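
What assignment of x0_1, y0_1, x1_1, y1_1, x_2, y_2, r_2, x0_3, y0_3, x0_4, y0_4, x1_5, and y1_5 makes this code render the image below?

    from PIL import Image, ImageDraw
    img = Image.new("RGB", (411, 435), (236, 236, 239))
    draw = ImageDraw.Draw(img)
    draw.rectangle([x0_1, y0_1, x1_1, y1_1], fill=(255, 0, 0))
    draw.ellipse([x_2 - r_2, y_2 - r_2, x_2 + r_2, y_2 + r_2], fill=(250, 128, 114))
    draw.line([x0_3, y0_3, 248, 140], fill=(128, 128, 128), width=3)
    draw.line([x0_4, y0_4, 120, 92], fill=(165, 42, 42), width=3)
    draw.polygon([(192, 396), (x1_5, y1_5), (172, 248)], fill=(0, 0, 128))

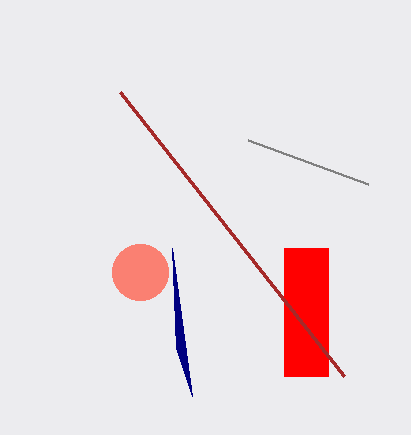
x0_1 = 284; y0_1 = 248; x1_1 = 328; y1_1 = 376; x_2 = 140; y_2 = 272; r_2 = 28; x0_3 = 368; y0_3 = 184; x0_4 = 344; y0_4 = 376; x1_5 = 176; y1_5 = 348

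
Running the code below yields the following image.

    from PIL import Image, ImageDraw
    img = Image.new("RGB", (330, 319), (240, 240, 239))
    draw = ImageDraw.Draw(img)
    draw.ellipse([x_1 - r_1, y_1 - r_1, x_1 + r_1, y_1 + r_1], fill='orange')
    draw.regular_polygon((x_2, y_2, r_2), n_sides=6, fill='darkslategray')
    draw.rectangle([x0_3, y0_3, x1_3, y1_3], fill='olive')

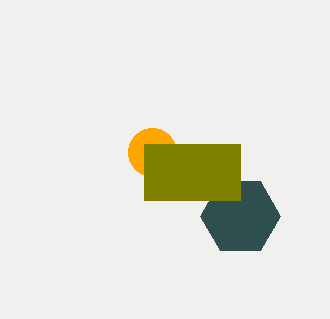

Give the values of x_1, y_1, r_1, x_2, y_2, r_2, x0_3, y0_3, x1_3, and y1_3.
x_1 = 152
y_1 = 152
r_1 = 24
x_2 = 240
y_2 = 216
r_2 = 40
x0_3 = 144
y0_3 = 144
x1_3 = 240
y1_3 = 200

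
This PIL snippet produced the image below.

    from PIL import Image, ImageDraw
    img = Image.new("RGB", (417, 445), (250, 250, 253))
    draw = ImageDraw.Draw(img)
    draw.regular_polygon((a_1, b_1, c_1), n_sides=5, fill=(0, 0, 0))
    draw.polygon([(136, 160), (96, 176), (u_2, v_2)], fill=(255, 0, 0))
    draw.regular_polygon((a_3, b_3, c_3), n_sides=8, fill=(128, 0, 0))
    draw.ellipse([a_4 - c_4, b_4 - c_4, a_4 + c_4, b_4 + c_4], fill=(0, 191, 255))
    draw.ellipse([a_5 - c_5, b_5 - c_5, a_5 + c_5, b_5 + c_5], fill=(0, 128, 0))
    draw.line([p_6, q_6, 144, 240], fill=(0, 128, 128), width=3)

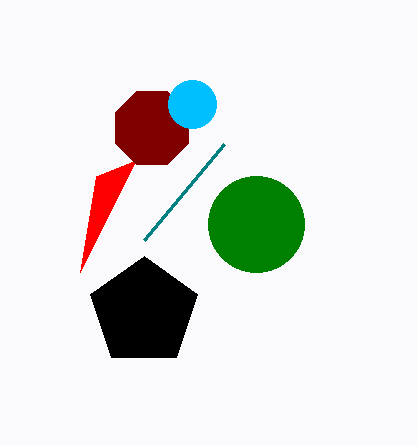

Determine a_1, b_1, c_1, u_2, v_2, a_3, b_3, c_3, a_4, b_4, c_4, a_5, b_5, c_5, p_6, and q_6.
a_1 = 144
b_1 = 312
c_1 = 56
u_2 = 80
v_2 = 272
a_3 = 152
b_3 = 128
c_3 = 40
a_4 = 192
b_4 = 104
c_4 = 24
a_5 = 256
b_5 = 224
c_5 = 48
p_6 = 224
q_6 = 144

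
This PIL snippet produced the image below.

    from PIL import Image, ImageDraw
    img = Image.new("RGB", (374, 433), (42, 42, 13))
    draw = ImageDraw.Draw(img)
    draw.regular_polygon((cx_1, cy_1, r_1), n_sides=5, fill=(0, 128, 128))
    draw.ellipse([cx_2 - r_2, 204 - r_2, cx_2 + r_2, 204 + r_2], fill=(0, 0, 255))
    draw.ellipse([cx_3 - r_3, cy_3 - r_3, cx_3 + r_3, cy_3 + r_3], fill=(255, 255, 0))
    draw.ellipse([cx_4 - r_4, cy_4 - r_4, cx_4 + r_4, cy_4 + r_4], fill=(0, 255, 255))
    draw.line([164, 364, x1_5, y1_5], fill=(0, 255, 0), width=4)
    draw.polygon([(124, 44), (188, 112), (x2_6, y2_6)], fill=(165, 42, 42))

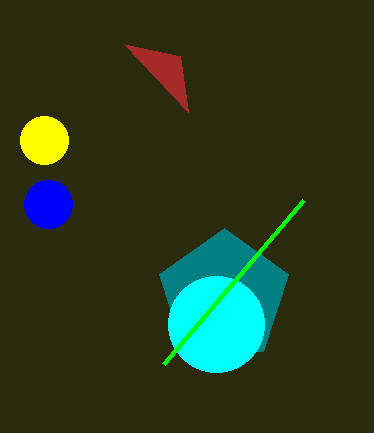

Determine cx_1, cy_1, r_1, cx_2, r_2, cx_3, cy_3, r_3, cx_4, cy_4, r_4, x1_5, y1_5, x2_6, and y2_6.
cx_1 = 224; cy_1 = 296; r_1 = 68; cx_2 = 48; r_2 = 24; cx_3 = 44; cy_3 = 140; r_3 = 24; cx_4 = 216; cy_4 = 324; r_4 = 48; x1_5 = 304; y1_5 = 200; x2_6 = 180; y2_6 = 56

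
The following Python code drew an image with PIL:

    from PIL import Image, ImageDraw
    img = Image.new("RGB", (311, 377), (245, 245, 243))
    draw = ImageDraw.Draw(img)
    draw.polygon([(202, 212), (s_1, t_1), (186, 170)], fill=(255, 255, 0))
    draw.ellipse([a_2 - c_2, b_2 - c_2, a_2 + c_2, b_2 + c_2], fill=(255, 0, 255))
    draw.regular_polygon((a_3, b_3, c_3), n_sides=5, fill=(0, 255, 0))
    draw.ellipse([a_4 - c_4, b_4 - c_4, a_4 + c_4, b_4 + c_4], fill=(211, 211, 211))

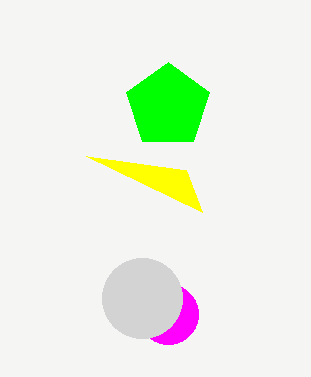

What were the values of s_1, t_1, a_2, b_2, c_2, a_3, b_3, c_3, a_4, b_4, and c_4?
s_1 = 86; t_1 = 156; a_2 = 168; b_2 = 314; c_2 = 30; a_3 = 168; b_3 = 106; c_3 = 44; a_4 = 142; b_4 = 298; c_4 = 40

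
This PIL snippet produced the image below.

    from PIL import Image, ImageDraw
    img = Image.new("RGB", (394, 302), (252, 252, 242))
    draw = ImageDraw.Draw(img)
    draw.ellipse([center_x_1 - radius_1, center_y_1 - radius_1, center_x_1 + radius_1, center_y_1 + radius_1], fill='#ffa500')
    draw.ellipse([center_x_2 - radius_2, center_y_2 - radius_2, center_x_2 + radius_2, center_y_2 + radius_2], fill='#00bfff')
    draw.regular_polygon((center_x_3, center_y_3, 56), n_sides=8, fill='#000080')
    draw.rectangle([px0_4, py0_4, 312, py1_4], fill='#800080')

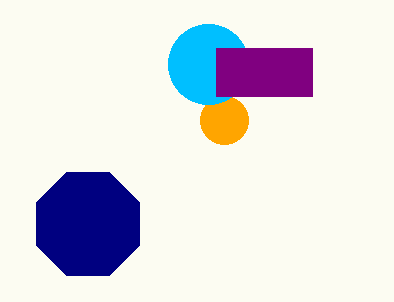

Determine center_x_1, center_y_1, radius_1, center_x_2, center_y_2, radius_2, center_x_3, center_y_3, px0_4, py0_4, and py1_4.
center_x_1 = 224; center_y_1 = 120; radius_1 = 24; center_x_2 = 208; center_y_2 = 64; radius_2 = 40; center_x_3 = 88; center_y_3 = 224; px0_4 = 216; py0_4 = 48; py1_4 = 96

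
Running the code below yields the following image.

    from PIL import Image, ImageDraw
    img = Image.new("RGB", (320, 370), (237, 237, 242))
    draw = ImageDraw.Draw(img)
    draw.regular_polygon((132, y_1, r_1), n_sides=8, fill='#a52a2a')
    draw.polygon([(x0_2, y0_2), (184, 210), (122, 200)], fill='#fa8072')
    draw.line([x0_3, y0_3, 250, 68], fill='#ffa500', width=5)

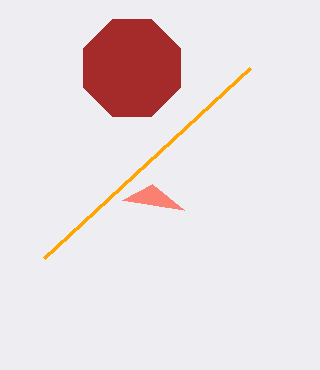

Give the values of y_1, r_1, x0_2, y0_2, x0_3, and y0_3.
y_1 = 68
r_1 = 52
x0_2 = 152
y0_2 = 184
x0_3 = 44
y0_3 = 258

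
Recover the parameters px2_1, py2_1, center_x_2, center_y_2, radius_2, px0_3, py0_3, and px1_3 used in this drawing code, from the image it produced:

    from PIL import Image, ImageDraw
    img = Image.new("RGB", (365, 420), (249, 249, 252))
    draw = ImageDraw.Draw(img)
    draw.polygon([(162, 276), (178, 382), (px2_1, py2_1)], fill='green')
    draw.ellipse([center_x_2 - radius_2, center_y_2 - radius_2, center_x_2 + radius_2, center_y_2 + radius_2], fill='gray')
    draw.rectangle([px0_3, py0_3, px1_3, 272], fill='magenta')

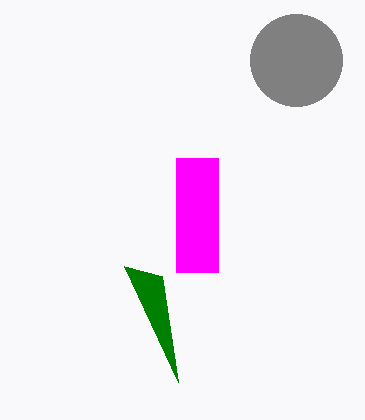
px2_1 = 124
py2_1 = 266
center_x_2 = 296
center_y_2 = 60
radius_2 = 46
px0_3 = 176
py0_3 = 158
px1_3 = 218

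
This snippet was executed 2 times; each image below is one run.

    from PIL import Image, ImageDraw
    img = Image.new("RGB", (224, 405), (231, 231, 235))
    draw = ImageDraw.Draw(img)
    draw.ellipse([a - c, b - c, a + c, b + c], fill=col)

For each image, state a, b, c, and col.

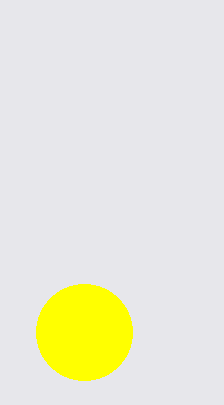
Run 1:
a = 84
b = 332
c = 48
col = 'yellow'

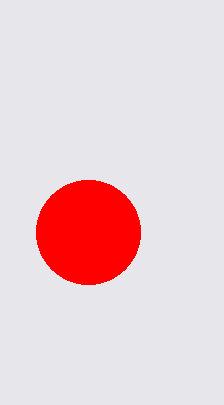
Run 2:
a = 88
b = 232
c = 52
col = 'red'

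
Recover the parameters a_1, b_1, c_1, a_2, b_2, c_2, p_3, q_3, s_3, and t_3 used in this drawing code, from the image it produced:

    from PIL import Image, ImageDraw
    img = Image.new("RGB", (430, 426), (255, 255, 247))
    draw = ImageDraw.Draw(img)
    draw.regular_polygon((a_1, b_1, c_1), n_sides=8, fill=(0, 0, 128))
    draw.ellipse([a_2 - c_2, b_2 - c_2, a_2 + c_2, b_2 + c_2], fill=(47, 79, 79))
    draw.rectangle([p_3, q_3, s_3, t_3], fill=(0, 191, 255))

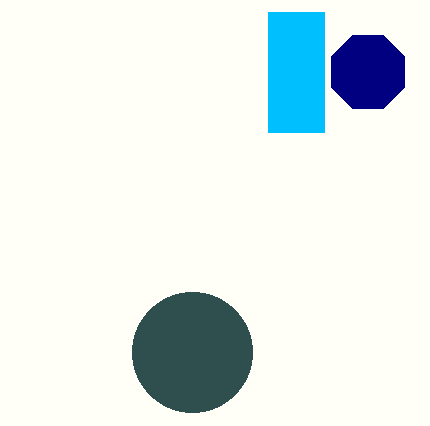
a_1 = 368, b_1 = 72, c_1 = 40, a_2 = 192, b_2 = 352, c_2 = 60, p_3 = 268, q_3 = 12, s_3 = 324, t_3 = 132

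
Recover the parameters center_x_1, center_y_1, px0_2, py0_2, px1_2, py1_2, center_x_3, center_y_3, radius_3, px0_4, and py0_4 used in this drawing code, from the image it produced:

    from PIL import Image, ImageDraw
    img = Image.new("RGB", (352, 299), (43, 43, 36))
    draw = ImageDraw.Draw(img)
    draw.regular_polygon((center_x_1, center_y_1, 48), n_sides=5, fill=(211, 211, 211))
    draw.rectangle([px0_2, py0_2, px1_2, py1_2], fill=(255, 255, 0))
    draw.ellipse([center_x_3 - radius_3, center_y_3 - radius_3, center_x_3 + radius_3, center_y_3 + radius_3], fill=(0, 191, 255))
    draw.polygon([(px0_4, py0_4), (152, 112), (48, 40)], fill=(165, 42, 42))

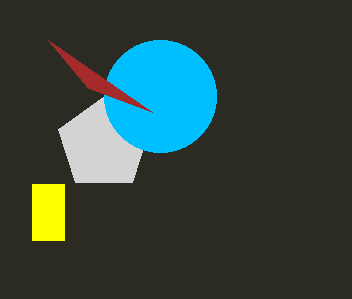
center_x_1 = 104; center_y_1 = 144; px0_2 = 32; py0_2 = 184; px1_2 = 64; py1_2 = 240; center_x_3 = 160; center_y_3 = 96; radius_3 = 56; px0_4 = 88; py0_4 = 88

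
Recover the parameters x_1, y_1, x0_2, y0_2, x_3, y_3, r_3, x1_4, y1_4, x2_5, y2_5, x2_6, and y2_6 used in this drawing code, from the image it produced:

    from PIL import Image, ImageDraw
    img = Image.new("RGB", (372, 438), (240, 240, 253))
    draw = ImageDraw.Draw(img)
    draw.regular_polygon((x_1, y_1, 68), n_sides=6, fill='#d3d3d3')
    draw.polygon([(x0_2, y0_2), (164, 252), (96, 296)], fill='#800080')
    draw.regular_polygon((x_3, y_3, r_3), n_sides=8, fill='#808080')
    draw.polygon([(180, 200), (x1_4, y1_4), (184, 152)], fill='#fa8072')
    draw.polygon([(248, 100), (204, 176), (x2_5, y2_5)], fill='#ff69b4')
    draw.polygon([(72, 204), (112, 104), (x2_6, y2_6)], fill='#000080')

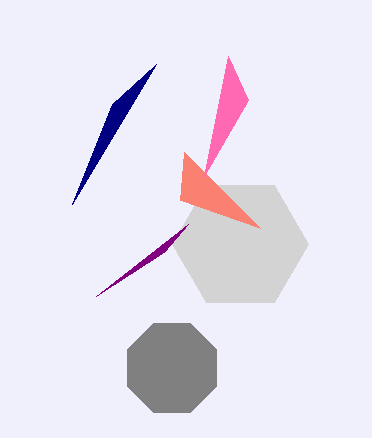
x_1 = 240; y_1 = 244; x0_2 = 188; y0_2 = 224; x_3 = 172; y_3 = 368; r_3 = 48; x1_4 = 260; y1_4 = 228; x2_5 = 228; y2_5 = 56; x2_6 = 156; y2_6 = 64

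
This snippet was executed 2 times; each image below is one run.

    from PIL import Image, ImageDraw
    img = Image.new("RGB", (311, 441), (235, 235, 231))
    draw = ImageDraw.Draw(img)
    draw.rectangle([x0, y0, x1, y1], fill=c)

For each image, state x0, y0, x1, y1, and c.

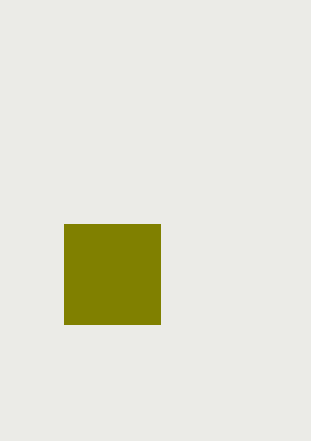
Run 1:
x0 = 64, y0 = 224, x1 = 160, y1 = 324, c = 'olive'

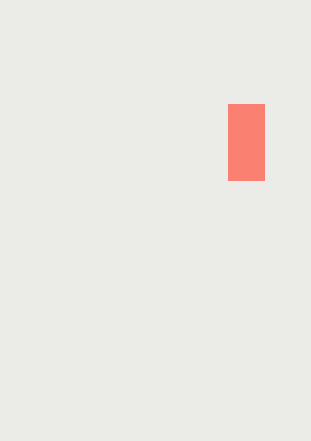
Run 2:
x0 = 228
y0 = 104
x1 = 264
y1 = 180
c = 'salmon'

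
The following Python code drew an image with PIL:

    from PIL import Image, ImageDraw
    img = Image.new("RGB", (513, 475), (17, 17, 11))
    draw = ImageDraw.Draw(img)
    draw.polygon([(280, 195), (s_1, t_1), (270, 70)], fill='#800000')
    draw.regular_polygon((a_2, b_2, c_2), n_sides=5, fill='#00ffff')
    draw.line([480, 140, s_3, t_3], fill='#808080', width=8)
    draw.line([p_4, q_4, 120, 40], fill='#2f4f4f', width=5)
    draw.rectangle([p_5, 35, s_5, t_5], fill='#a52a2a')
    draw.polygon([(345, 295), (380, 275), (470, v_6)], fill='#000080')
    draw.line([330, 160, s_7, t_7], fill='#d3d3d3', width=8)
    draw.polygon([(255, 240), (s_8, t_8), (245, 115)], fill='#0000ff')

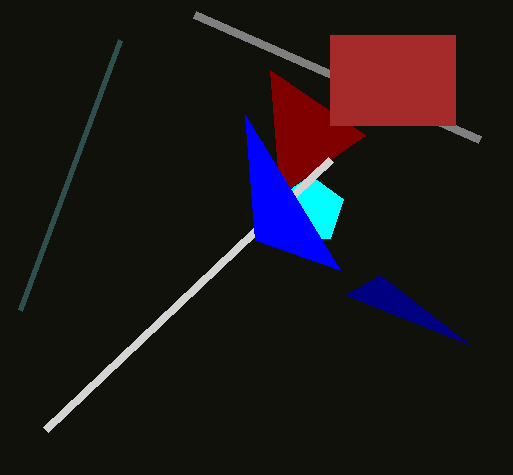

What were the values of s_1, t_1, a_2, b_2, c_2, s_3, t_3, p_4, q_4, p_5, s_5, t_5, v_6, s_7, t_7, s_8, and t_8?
s_1 = 365; t_1 = 135; a_2 = 310; b_2 = 210; c_2 = 35; s_3 = 195; t_3 = 15; p_4 = 20; q_4 = 310; p_5 = 330; s_5 = 455; t_5 = 125; v_6 = 345; s_7 = 45; t_7 = 430; s_8 = 340; t_8 = 270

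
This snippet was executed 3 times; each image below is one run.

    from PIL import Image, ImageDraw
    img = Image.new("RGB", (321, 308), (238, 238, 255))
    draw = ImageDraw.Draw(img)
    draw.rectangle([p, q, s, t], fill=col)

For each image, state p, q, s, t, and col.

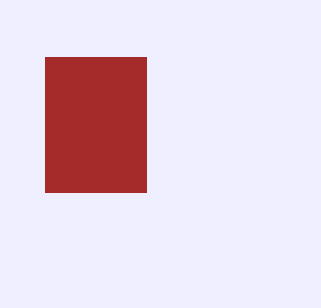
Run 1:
p = 45
q = 57
s = 146
t = 192
col = 'brown'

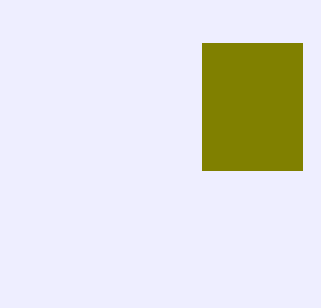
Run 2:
p = 202, q = 43, s = 302, t = 170, col = 'olive'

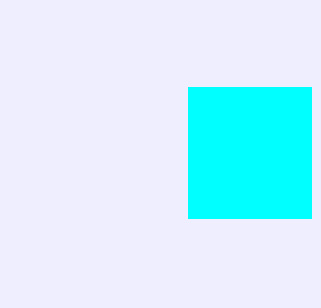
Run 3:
p = 188; q = 87; s = 311; t = 218; col = 'cyan'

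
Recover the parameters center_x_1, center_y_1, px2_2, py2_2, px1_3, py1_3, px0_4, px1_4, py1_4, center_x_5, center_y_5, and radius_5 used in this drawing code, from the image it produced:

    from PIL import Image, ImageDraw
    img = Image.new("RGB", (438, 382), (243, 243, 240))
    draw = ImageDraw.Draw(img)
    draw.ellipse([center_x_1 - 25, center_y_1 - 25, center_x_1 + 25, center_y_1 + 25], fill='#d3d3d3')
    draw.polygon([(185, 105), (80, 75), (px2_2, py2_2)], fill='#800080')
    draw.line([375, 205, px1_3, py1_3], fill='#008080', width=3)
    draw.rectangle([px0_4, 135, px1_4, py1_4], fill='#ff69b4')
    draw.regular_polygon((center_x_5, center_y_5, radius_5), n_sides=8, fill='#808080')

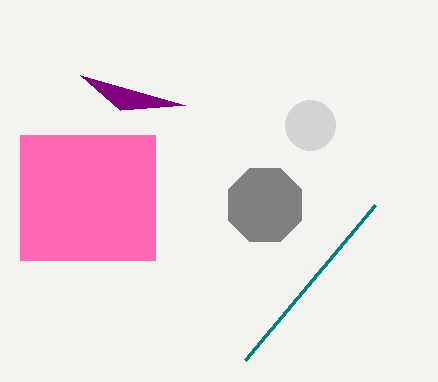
center_x_1 = 310, center_y_1 = 125, px2_2 = 120, py2_2 = 110, px1_3 = 245, py1_3 = 360, px0_4 = 20, px1_4 = 155, py1_4 = 260, center_x_5 = 265, center_y_5 = 205, radius_5 = 40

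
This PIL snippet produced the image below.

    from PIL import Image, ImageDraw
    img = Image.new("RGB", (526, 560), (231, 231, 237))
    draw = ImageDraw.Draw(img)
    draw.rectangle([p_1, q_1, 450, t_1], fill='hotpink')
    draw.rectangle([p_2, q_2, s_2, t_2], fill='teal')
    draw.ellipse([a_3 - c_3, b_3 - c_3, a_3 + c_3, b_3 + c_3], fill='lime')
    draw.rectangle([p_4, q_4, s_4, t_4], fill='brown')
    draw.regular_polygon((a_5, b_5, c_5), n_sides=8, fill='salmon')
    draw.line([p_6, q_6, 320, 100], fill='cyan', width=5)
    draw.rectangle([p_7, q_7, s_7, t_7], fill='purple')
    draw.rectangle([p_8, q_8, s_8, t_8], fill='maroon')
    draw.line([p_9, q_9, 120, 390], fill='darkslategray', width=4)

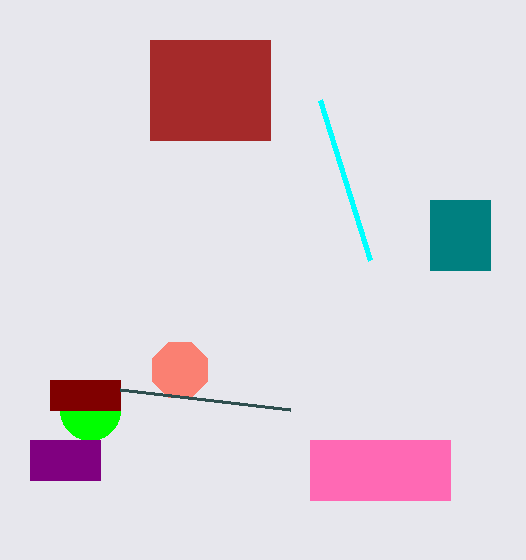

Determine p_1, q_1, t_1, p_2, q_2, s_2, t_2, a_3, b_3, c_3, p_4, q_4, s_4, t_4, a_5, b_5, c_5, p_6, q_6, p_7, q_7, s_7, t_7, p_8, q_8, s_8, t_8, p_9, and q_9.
p_1 = 310
q_1 = 440
t_1 = 500
p_2 = 430
q_2 = 200
s_2 = 490
t_2 = 270
a_3 = 90
b_3 = 410
c_3 = 30
p_4 = 150
q_4 = 40
s_4 = 270
t_4 = 140
a_5 = 180
b_5 = 370
c_5 = 30
p_6 = 370
q_6 = 260
p_7 = 30
q_7 = 440
s_7 = 100
t_7 = 480
p_8 = 50
q_8 = 380
s_8 = 120
t_8 = 410
p_9 = 290
q_9 = 410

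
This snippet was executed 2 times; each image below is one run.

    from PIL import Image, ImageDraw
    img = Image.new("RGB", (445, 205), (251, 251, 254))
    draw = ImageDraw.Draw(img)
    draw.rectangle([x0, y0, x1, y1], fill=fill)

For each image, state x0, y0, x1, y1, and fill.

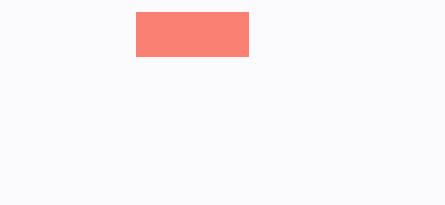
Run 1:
x0 = 136
y0 = 12
x1 = 248
y1 = 56
fill = 'salmon'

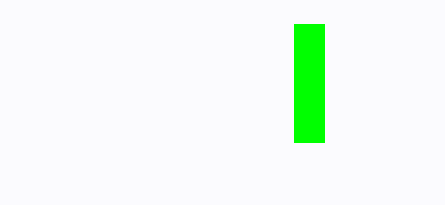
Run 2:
x0 = 294; y0 = 24; x1 = 324; y1 = 142; fill = 'lime'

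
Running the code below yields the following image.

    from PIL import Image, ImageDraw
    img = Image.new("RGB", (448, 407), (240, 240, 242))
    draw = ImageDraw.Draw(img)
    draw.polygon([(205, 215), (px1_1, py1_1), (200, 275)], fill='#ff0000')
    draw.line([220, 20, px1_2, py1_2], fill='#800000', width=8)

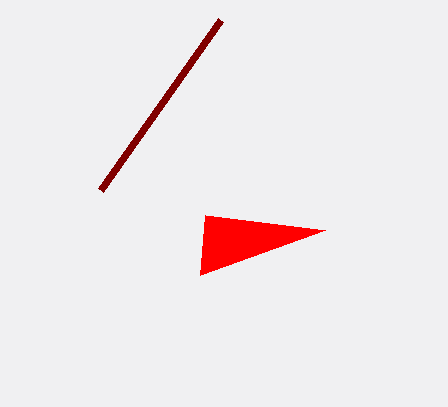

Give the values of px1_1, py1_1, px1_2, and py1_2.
px1_1 = 325; py1_1 = 230; px1_2 = 100; py1_2 = 190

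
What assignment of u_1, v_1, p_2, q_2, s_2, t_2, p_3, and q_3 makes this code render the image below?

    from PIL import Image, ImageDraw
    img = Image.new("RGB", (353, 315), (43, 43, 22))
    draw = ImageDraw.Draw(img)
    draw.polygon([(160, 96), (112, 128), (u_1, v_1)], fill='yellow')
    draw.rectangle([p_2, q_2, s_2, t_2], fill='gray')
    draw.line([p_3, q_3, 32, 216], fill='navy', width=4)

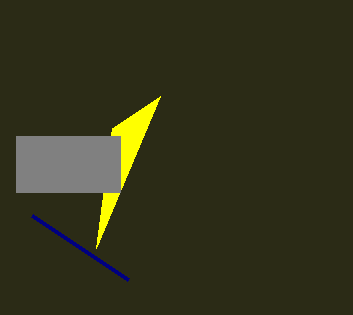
u_1 = 96; v_1 = 248; p_2 = 16; q_2 = 136; s_2 = 120; t_2 = 192; p_3 = 128; q_3 = 280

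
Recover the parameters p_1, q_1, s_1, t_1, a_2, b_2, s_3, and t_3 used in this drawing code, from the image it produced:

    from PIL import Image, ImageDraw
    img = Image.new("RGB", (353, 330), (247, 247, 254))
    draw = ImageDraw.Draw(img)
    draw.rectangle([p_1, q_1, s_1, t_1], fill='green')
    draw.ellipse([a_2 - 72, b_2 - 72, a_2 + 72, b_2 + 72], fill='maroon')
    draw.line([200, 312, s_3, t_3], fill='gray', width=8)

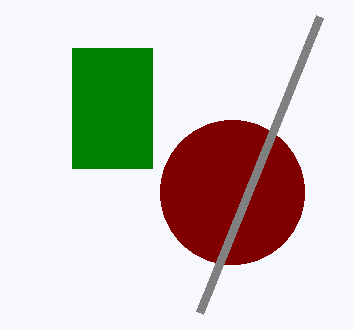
p_1 = 72
q_1 = 48
s_1 = 152
t_1 = 168
a_2 = 232
b_2 = 192
s_3 = 320
t_3 = 16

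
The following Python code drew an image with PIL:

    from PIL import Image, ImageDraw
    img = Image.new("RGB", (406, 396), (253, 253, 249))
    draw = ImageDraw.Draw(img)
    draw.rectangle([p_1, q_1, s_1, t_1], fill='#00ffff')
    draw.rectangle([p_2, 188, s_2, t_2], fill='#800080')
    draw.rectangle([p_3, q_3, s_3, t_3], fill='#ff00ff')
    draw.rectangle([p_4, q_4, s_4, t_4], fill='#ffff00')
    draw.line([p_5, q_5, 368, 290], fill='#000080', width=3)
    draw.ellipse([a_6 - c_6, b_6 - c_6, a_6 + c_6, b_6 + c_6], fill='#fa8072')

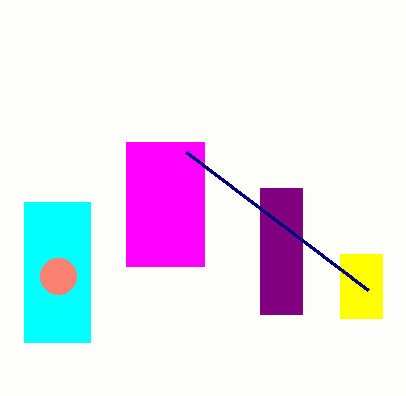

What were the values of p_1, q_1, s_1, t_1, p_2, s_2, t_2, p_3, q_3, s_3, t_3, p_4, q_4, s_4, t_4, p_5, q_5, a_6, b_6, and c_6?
p_1 = 24, q_1 = 202, s_1 = 90, t_1 = 342, p_2 = 260, s_2 = 302, t_2 = 314, p_3 = 126, q_3 = 142, s_3 = 204, t_3 = 266, p_4 = 340, q_4 = 254, s_4 = 382, t_4 = 318, p_5 = 186, q_5 = 152, a_6 = 58, b_6 = 276, c_6 = 18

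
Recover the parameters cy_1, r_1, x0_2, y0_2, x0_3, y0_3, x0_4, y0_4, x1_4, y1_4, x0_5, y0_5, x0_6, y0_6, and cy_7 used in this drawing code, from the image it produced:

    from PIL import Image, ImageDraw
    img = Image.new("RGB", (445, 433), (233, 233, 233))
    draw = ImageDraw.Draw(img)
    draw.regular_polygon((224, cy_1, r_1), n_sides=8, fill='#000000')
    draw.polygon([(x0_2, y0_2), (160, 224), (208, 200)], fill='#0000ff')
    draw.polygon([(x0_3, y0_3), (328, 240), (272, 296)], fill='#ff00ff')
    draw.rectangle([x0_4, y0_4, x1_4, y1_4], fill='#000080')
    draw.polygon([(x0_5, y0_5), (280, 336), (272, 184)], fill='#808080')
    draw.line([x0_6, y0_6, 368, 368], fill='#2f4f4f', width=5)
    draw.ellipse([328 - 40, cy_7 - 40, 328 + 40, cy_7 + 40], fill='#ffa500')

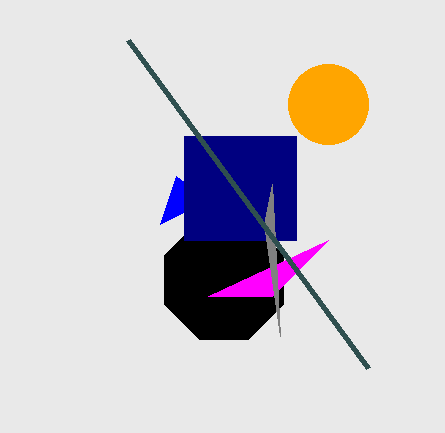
cy_1 = 280
r_1 = 64
x0_2 = 176
y0_2 = 176
x0_3 = 208
y0_3 = 296
x0_4 = 184
y0_4 = 136
x1_4 = 296
y1_4 = 240
x0_5 = 264
y0_5 = 224
x0_6 = 128
y0_6 = 40
cy_7 = 104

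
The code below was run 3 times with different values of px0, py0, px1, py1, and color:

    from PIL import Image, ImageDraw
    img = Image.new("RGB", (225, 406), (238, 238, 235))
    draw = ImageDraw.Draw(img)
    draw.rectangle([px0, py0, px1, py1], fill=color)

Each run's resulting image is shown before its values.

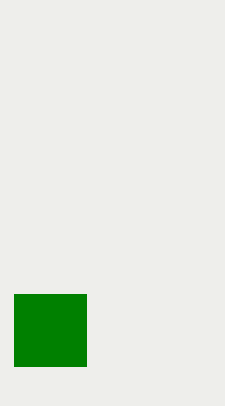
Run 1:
px0 = 14, py0 = 294, px1 = 86, py1 = 366, color = 'green'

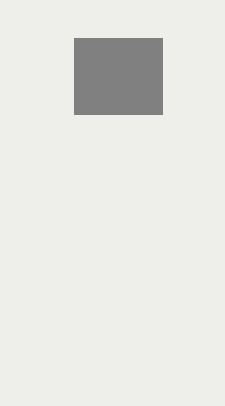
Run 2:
px0 = 74
py0 = 38
px1 = 162
py1 = 114
color = 'gray'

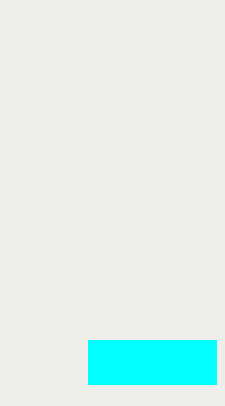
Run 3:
px0 = 88, py0 = 340, px1 = 216, py1 = 384, color = 'cyan'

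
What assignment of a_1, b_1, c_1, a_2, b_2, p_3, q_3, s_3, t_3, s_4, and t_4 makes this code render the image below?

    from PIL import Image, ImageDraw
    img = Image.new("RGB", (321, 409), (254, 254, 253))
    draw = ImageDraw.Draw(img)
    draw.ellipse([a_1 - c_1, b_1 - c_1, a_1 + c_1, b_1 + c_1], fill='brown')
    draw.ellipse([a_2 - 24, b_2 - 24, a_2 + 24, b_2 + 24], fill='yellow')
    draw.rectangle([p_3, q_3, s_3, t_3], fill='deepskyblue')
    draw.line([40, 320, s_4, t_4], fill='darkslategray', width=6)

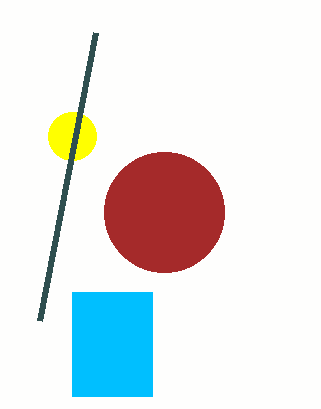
a_1 = 164
b_1 = 212
c_1 = 60
a_2 = 72
b_2 = 136
p_3 = 72
q_3 = 292
s_3 = 152
t_3 = 396
s_4 = 96
t_4 = 32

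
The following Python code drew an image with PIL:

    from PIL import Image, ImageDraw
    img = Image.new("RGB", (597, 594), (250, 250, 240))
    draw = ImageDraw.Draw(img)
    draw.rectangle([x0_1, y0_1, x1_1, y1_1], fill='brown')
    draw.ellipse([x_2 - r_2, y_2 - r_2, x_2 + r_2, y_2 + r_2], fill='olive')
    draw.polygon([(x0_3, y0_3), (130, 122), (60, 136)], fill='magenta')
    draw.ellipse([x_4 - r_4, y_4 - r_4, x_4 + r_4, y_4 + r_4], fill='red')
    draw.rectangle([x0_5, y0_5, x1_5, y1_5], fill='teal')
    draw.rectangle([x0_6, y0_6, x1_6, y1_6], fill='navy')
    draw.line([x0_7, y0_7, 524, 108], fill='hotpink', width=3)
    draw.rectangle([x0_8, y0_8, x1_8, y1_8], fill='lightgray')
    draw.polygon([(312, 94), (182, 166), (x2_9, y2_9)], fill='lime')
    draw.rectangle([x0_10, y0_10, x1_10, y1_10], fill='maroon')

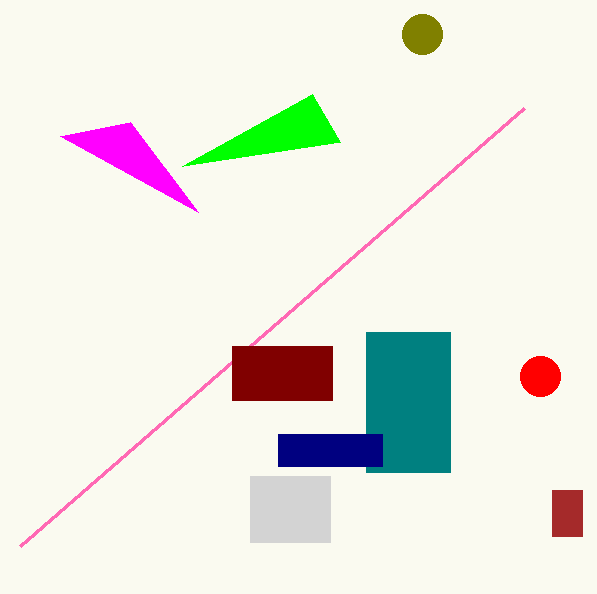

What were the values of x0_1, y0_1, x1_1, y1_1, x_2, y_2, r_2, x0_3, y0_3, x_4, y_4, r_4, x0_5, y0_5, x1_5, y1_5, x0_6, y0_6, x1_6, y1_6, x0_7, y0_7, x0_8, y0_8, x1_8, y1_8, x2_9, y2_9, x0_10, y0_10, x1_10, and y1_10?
x0_1 = 552, y0_1 = 490, x1_1 = 582, y1_1 = 536, x_2 = 422, y_2 = 34, r_2 = 20, x0_3 = 198, y0_3 = 212, x_4 = 540, y_4 = 376, r_4 = 20, x0_5 = 366, y0_5 = 332, x1_5 = 450, y1_5 = 472, x0_6 = 278, y0_6 = 434, x1_6 = 382, y1_6 = 466, x0_7 = 20, y0_7 = 546, x0_8 = 250, y0_8 = 476, x1_8 = 330, y1_8 = 542, x2_9 = 340, y2_9 = 142, x0_10 = 232, y0_10 = 346, x1_10 = 332, y1_10 = 400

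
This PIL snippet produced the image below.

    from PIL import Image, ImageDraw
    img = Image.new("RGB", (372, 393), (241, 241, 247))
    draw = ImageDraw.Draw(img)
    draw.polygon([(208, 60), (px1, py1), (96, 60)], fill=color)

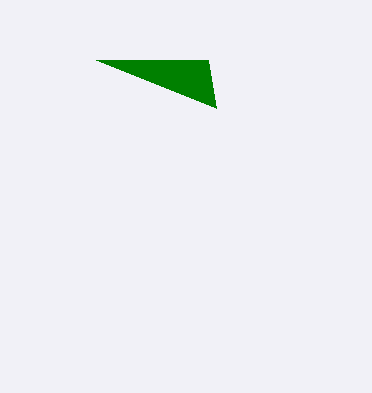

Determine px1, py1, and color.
px1 = 216; py1 = 108; color = 'green'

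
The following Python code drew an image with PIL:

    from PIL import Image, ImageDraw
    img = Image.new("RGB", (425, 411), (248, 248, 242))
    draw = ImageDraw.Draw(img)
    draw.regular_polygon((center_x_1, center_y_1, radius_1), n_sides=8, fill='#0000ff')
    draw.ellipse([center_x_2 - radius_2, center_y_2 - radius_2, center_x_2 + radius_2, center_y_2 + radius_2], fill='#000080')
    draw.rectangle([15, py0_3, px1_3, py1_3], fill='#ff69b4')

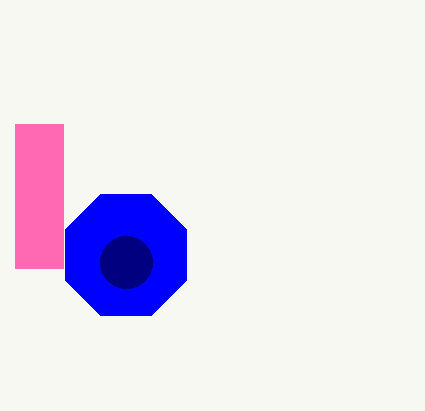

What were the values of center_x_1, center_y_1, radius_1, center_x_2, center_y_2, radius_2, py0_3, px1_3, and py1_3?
center_x_1 = 126, center_y_1 = 255, radius_1 = 66, center_x_2 = 126, center_y_2 = 262, radius_2 = 26, py0_3 = 124, px1_3 = 63, py1_3 = 268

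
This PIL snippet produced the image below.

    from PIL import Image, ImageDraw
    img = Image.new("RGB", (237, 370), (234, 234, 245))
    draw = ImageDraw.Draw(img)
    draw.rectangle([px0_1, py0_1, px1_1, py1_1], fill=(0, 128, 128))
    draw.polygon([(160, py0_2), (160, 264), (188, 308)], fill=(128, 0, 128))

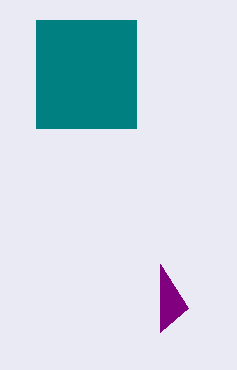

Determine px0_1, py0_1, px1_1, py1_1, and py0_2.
px0_1 = 36, py0_1 = 20, px1_1 = 136, py1_1 = 128, py0_2 = 332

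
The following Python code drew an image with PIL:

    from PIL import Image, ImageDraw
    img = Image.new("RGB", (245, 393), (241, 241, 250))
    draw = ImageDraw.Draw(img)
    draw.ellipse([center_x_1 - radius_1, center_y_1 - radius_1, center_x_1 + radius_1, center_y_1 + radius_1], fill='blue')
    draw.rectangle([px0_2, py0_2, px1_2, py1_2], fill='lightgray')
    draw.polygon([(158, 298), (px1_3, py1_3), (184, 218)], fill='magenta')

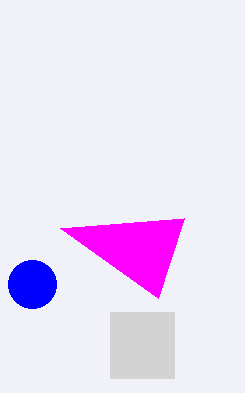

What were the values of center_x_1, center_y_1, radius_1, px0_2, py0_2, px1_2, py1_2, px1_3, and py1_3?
center_x_1 = 32; center_y_1 = 284; radius_1 = 24; px0_2 = 110; py0_2 = 312; px1_2 = 174; py1_2 = 378; px1_3 = 60; py1_3 = 228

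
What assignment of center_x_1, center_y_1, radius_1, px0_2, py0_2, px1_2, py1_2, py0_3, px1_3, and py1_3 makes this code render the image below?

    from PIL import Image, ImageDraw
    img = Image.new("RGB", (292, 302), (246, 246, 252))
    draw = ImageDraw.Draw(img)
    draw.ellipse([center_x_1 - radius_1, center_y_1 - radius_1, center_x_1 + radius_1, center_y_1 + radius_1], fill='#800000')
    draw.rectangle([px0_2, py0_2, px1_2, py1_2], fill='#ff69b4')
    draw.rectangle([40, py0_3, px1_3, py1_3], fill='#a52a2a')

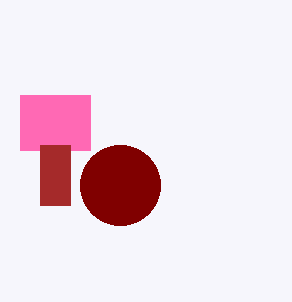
center_x_1 = 120, center_y_1 = 185, radius_1 = 40, px0_2 = 20, py0_2 = 95, px1_2 = 90, py1_2 = 150, py0_3 = 145, px1_3 = 70, py1_3 = 205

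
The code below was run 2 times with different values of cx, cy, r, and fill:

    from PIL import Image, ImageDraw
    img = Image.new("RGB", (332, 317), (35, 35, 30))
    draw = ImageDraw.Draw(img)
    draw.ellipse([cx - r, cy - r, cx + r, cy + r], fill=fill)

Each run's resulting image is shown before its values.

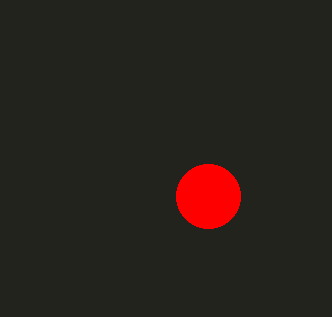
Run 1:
cx = 208
cy = 196
r = 32
fill = 'red'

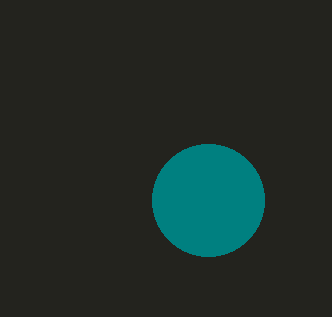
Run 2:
cx = 208
cy = 200
r = 56
fill = 'teal'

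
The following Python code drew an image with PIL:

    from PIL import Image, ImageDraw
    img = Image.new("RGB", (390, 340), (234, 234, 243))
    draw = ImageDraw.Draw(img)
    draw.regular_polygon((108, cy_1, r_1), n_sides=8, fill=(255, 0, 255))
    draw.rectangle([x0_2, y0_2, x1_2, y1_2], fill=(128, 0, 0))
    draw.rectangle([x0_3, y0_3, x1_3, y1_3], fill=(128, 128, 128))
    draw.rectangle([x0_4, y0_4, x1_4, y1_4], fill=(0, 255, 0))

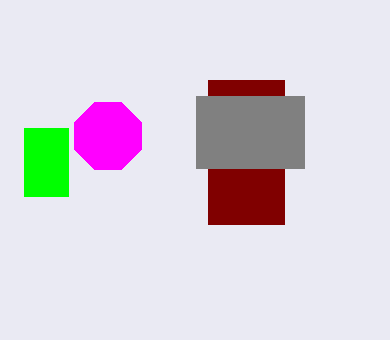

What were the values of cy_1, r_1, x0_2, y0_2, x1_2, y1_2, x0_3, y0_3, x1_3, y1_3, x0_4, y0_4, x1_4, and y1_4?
cy_1 = 136, r_1 = 36, x0_2 = 208, y0_2 = 80, x1_2 = 284, y1_2 = 224, x0_3 = 196, y0_3 = 96, x1_3 = 304, y1_3 = 168, x0_4 = 24, y0_4 = 128, x1_4 = 68, y1_4 = 196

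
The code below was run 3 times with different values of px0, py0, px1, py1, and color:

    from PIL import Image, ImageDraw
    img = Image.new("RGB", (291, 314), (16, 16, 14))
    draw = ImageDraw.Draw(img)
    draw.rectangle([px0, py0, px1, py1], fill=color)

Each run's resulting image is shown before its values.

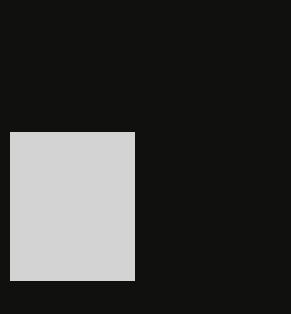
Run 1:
px0 = 10, py0 = 132, px1 = 134, py1 = 280, color = 'lightgray'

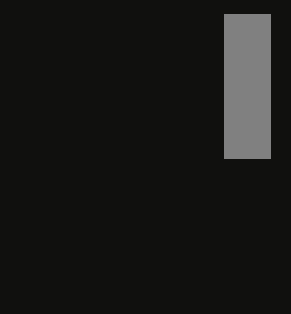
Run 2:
px0 = 224; py0 = 14; px1 = 270; py1 = 158; color = 'gray'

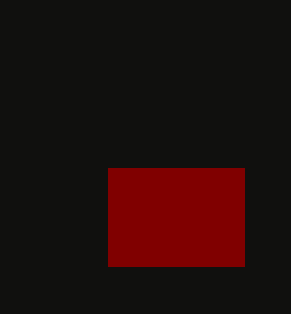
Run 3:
px0 = 108, py0 = 168, px1 = 244, py1 = 266, color = 'maroon'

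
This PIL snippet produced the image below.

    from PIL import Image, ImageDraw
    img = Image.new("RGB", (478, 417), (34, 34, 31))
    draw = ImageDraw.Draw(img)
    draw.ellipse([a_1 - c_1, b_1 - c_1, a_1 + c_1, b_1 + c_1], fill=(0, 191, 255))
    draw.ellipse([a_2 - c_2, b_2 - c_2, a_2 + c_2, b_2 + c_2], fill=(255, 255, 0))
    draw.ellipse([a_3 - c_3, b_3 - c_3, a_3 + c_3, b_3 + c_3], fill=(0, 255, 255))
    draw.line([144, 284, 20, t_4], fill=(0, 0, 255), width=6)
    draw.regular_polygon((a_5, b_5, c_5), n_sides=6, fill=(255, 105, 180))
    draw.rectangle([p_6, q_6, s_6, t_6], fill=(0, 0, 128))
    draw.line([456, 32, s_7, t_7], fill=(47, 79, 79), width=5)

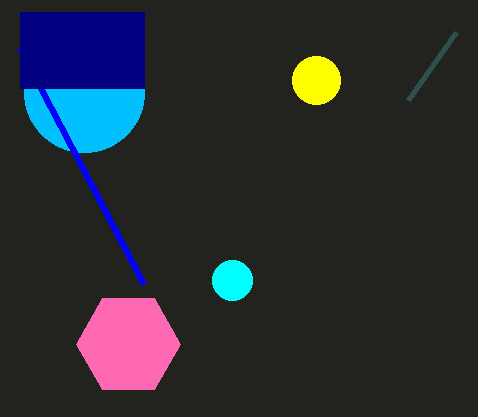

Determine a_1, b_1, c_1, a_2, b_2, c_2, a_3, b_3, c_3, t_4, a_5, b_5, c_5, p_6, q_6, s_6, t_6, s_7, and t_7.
a_1 = 84, b_1 = 92, c_1 = 60, a_2 = 316, b_2 = 80, c_2 = 24, a_3 = 232, b_3 = 280, c_3 = 20, t_4 = 48, a_5 = 128, b_5 = 344, c_5 = 52, p_6 = 20, q_6 = 12, s_6 = 144, t_6 = 88, s_7 = 408, t_7 = 100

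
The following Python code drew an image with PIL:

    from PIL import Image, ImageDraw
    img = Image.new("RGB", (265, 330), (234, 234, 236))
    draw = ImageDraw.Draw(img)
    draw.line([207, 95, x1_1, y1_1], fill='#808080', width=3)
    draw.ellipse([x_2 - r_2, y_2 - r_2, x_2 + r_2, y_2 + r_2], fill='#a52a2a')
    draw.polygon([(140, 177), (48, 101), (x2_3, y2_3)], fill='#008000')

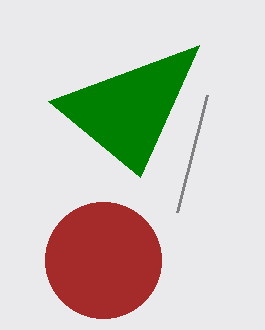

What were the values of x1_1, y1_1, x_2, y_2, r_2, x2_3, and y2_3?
x1_1 = 177, y1_1 = 212, x_2 = 103, y_2 = 260, r_2 = 58, x2_3 = 199, y2_3 = 45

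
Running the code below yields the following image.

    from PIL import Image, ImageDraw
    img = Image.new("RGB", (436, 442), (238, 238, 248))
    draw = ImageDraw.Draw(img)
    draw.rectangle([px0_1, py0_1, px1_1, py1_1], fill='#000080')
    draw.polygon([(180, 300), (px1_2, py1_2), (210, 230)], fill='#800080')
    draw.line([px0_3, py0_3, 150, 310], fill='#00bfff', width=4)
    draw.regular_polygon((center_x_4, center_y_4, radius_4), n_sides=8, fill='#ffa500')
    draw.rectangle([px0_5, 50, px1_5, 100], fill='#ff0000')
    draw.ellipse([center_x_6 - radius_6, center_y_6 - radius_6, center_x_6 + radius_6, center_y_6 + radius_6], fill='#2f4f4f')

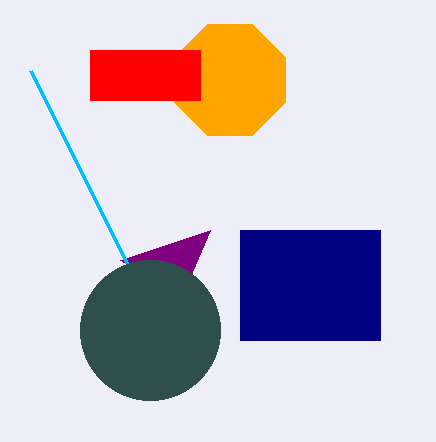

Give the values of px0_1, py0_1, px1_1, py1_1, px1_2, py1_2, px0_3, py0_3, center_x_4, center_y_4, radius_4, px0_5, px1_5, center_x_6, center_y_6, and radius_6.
px0_1 = 240
py0_1 = 230
px1_1 = 380
py1_1 = 340
px1_2 = 120
py1_2 = 260
px0_3 = 30
py0_3 = 70
center_x_4 = 230
center_y_4 = 80
radius_4 = 60
px0_5 = 90
px1_5 = 200
center_x_6 = 150
center_y_6 = 330
radius_6 = 70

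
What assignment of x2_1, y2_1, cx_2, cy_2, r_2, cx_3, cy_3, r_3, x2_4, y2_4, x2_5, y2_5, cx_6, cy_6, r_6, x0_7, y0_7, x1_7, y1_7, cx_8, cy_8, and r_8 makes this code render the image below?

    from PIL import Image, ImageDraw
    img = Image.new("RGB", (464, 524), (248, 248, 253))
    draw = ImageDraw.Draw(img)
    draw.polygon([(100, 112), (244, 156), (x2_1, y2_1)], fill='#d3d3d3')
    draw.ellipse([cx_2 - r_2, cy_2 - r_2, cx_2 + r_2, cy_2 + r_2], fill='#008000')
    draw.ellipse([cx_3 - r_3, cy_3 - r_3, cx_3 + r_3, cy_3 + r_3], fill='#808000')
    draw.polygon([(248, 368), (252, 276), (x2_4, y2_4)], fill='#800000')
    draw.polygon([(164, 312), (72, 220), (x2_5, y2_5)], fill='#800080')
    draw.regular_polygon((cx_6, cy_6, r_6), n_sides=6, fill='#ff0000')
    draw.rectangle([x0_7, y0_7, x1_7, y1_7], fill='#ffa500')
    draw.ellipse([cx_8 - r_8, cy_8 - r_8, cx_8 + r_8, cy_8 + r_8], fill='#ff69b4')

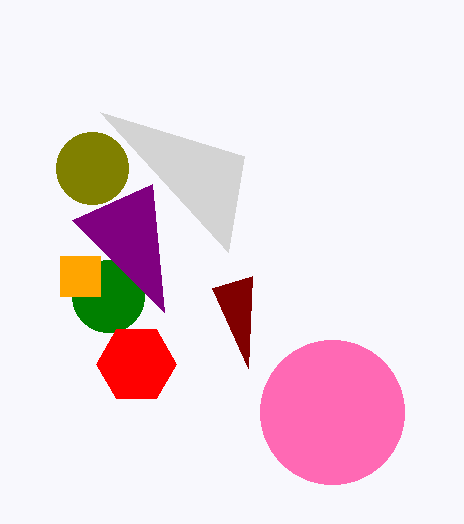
x2_1 = 228
y2_1 = 252
cx_2 = 108
cy_2 = 296
r_2 = 36
cx_3 = 92
cy_3 = 168
r_3 = 36
x2_4 = 212
y2_4 = 288
x2_5 = 152
y2_5 = 184
cx_6 = 136
cy_6 = 364
r_6 = 40
x0_7 = 60
y0_7 = 256
x1_7 = 100
y1_7 = 296
cx_8 = 332
cy_8 = 412
r_8 = 72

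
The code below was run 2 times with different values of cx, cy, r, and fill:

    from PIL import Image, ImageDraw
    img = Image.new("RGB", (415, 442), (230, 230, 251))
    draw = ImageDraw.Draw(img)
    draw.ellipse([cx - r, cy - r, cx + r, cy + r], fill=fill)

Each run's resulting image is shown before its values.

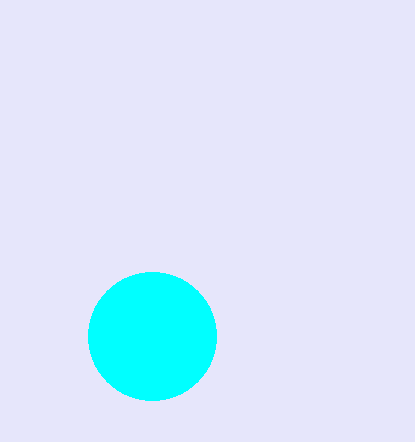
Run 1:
cx = 152
cy = 336
r = 64
fill = 'cyan'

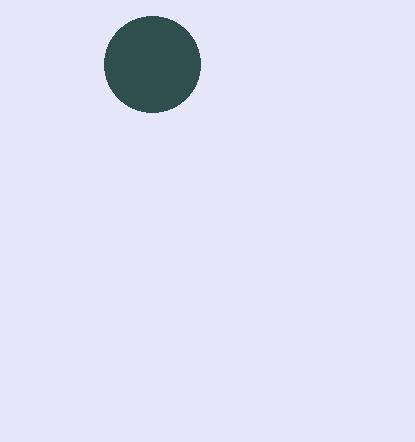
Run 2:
cx = 152
cy = 64
r = 48
fill = 'darkslategray'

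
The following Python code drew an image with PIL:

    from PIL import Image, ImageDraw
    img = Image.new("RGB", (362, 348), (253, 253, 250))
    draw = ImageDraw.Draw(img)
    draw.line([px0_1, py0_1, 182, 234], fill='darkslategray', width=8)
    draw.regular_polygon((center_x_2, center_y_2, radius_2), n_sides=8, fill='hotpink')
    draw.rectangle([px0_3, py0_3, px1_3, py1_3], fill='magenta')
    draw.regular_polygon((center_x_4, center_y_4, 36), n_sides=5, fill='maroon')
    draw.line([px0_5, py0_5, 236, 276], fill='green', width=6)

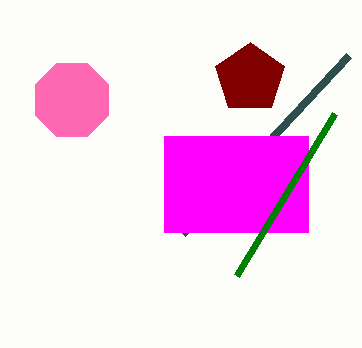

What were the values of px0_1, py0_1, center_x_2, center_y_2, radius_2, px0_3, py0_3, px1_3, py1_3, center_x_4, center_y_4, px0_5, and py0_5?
px0_1 = 348; py0_1 = 56; center_x_2 = 72; center_y_2 = 100; radius_2 = 40; px0_3 = 164; py0_3 = 136; px1_3 = 308; py1_3 = 232; center_x_4 = 250; center_y_4 = 78; px0_5 = 334; py0_5 = 114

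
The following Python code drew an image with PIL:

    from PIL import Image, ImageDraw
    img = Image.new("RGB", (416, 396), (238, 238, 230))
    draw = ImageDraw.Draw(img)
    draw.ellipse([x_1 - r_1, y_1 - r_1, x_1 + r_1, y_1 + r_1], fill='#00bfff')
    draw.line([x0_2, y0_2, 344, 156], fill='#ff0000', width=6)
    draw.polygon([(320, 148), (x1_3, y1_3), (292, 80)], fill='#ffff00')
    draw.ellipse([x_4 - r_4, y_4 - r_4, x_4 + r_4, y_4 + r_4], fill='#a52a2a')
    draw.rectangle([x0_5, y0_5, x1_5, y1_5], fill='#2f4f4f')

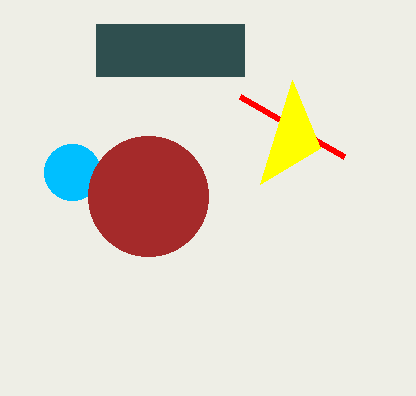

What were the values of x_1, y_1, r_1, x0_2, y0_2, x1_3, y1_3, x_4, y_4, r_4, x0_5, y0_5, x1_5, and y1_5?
x_1 = 72; y_1 = 172; r_1 = 28; x0_2 = 240; y0_2 = 96; x1_3 = 260; y1_3 = 184; x_4 = 148; y_4 = 196; r_4 = 60; x0_5 = 96; y0_5 = 24; x1_5 = 244; y1_5 = 76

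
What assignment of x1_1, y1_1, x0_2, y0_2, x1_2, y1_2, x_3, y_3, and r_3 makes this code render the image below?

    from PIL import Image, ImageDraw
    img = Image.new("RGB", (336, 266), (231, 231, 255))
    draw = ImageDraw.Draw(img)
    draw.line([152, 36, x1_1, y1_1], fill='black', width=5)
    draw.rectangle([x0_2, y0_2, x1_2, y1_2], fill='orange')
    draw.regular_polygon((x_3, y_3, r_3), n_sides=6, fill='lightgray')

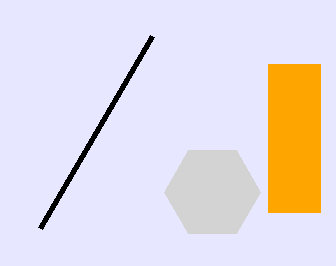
x1_1 = 40; y1_1 = 228; x0_2 = 268; y0_2 = 64; x1_2 = 320; y1_2 = 212; x_3 = 212; y_3 = 192; r_3 = 48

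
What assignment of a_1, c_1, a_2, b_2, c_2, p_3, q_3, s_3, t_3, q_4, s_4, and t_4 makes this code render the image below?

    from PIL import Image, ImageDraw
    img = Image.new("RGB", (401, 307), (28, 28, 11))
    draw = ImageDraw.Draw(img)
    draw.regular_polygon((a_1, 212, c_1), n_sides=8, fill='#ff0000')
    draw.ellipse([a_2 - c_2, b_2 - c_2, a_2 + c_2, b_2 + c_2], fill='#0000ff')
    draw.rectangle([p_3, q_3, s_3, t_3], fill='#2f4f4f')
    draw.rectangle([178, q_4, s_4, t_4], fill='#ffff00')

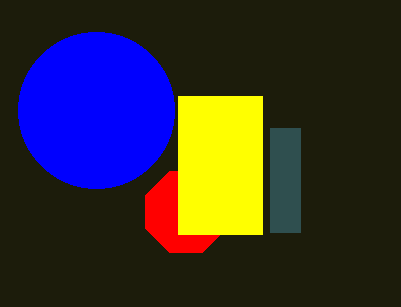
a_1 = 186
c_1 = 44
a_2 = 96
b_2 = 110
c_2 = 78
p_3 = 270
q_3 = 128
s_3 = 300
t_3 = 232
q_4 = 96
s_4 = 262
t_4 = 234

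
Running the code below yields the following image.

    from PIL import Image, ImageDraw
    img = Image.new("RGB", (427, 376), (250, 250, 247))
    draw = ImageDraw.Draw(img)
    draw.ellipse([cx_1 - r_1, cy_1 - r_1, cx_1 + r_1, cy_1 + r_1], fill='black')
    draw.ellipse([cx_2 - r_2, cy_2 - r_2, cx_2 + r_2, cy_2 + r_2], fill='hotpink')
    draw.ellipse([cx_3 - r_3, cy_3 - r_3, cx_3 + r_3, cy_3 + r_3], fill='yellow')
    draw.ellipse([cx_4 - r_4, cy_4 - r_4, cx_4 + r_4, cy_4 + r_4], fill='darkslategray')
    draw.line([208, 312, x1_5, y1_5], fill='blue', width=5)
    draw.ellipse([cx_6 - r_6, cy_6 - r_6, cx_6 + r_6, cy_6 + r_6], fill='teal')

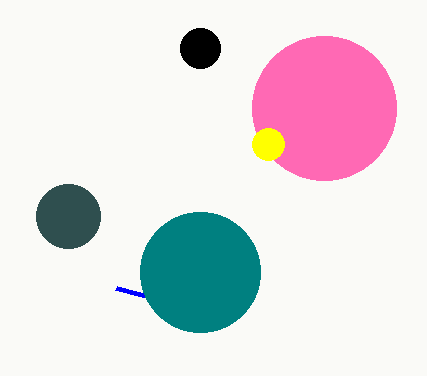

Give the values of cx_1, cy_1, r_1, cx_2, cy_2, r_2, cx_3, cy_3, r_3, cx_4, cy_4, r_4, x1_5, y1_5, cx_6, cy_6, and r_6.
cx_1 = 200; cy_1 = 48; r_1 = 20; cx_2 = 324; cy_2 = 108; r_2 = 72; cx_3 = 268; cy_3 = 144; r_3 = 16; cx_4 = 68; cy_4 = 216; r_4 = 32; x1_5 = 116; y1_5 = 288; cx_6 = 200; cy_6 = 272; r_6 = 60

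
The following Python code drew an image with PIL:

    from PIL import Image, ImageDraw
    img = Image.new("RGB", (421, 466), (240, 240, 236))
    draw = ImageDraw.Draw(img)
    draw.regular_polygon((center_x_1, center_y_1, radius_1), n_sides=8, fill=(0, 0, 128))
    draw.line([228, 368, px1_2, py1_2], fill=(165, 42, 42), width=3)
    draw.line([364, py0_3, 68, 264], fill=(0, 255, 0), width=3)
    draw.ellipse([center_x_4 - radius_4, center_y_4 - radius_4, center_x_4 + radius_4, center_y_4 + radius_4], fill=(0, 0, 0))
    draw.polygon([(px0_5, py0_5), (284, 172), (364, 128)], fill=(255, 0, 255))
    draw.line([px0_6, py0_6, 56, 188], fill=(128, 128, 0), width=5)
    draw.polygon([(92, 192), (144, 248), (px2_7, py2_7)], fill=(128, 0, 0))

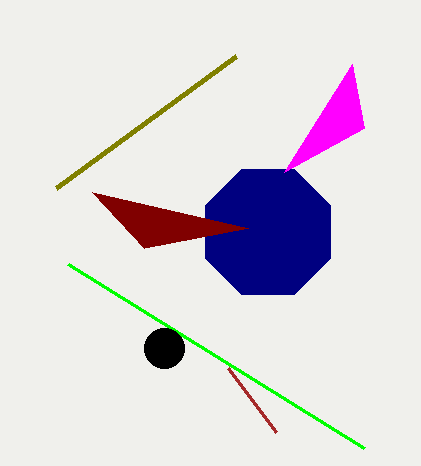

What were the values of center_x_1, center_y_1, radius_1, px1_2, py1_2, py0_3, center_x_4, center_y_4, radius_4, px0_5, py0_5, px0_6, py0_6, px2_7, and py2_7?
center_x_1 = 268, center_y_1 = 232, radius_1 = 68, px1_2 = 276, py1_2 = 432, py0_3 = 448, center_x_4 = 164, center_y_4 = 348, radius_4 = 20, px0_5 = 352, py0_5 = 64, px0_6 = 236, py0_6 = 56, px2_7 = 248, py2_7 = 228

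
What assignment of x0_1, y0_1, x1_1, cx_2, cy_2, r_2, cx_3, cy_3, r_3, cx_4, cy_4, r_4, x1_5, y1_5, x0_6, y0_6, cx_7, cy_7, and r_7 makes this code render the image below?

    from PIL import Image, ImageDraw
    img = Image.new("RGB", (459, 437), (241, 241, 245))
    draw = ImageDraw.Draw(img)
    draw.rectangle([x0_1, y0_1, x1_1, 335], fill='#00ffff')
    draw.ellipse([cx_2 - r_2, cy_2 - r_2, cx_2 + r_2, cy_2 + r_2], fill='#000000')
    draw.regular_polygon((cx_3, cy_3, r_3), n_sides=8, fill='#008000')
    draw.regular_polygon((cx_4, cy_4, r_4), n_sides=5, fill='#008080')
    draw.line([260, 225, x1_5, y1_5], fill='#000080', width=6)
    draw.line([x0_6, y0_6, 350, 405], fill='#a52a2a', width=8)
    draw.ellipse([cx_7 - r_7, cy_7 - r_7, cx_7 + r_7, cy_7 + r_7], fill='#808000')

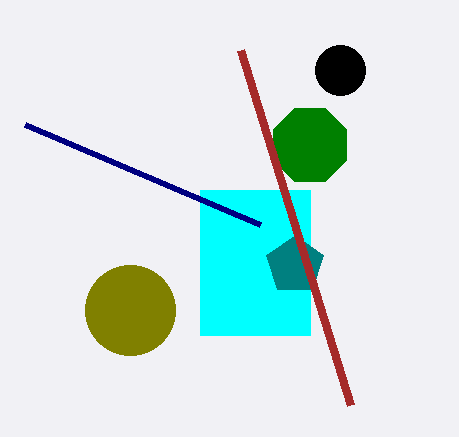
x0_1 = 200
y0_1 = 190
x1_1 = 310
cx_2 = 340
cy_2 = 70
r_2 = 25
cx_3 = 310
cy_3 = 145
r_3 = 40
cx_4 = 295
cy_4 = 265
r_4 = 30
x1_5 = 25
y1_5 = 125
x0_6 = 240
y0_6 = 50
cx_7 = 130
cy_7 = 310
r_7 = 45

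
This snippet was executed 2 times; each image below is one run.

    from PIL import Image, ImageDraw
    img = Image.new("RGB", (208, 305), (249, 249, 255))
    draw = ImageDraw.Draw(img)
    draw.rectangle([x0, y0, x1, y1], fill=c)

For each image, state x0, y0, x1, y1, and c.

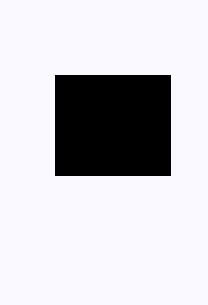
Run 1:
x0 = 55
y0 = 75
x1 = 170
y1 = 175
c = 'black'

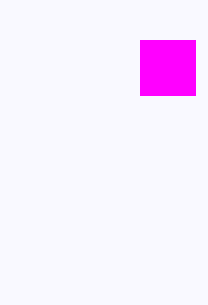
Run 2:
x0 = 140; y0 = 40; x1 = 195; y1 = 95; c = 'magenta'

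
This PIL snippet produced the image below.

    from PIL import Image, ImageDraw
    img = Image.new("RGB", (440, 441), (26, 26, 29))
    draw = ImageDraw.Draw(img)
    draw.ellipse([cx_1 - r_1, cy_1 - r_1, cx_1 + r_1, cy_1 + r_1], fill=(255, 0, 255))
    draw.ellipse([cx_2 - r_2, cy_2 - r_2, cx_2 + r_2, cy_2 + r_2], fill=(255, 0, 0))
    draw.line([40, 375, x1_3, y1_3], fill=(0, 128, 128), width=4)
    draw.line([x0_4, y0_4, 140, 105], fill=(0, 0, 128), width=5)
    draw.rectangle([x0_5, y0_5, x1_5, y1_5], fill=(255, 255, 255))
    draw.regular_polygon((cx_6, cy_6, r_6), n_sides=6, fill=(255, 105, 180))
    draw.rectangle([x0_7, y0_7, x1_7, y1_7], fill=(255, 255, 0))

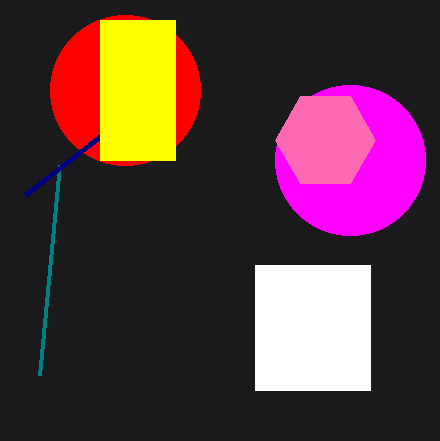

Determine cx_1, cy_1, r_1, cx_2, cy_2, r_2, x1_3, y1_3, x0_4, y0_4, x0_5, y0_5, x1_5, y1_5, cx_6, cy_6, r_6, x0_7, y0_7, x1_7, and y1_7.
cx_1 = 350
cy_1 = 160
r_1 = 75
cx_2 = 125
cy_2 = 90
r_2 = 75
x1_3 = 60
y1_3 = 165
x0_4 = 25
y0_4 = 195
x0_5 = 255
y0_5 = 265
x1_5 = 370
y1_5 = 390
cx_6 = 325
cy_6 = 140
r_6 = 50
x0_7 = 100
y0_7 = 20
x1_7 = 175
y1_7 = 160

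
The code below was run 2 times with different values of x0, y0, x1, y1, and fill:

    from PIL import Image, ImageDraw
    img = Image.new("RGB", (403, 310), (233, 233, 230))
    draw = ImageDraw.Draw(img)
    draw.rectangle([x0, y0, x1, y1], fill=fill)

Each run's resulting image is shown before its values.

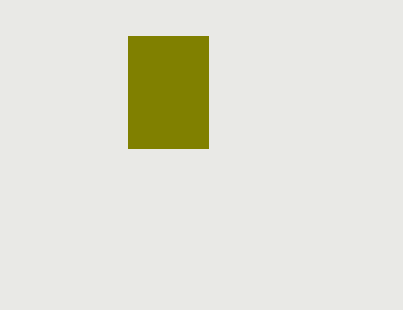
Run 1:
x0 = 128; y0 = 36; x1 = 208; y1 = 148; fill = 'olive'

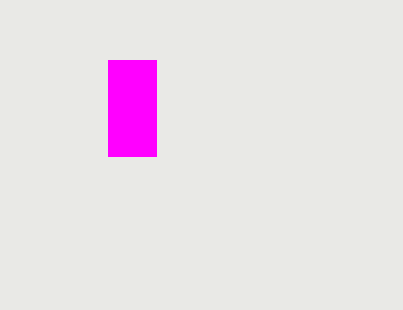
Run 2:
x0 = 108; y0 = 60; x1 = 156; y1 = 156; fill = 'magenta'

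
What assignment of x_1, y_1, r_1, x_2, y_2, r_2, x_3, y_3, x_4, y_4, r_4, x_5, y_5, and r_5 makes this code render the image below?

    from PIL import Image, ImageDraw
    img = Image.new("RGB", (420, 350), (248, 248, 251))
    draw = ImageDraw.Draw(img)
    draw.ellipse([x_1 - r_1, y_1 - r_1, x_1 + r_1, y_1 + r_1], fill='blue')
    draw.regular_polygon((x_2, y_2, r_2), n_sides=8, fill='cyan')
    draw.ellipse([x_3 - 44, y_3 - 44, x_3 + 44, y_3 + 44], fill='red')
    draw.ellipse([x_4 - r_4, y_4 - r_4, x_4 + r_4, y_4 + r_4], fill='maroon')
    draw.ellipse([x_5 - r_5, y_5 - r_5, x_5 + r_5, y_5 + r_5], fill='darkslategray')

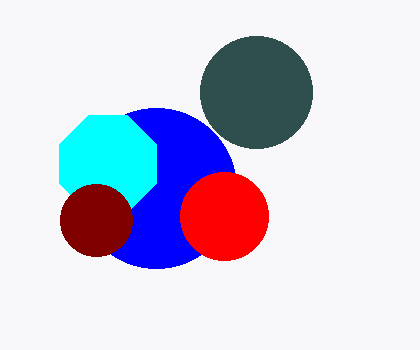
x_1 = 156; y_1 = 188; r_1 = 80; x_2 = 108; y_2 = 164; r_2 = 52; x_3 = 224; y_3 = 216; x_4 = 96; y_4 = 220; r_4 = 36; x_5 = 256; y_5 = 92; r_5 = 56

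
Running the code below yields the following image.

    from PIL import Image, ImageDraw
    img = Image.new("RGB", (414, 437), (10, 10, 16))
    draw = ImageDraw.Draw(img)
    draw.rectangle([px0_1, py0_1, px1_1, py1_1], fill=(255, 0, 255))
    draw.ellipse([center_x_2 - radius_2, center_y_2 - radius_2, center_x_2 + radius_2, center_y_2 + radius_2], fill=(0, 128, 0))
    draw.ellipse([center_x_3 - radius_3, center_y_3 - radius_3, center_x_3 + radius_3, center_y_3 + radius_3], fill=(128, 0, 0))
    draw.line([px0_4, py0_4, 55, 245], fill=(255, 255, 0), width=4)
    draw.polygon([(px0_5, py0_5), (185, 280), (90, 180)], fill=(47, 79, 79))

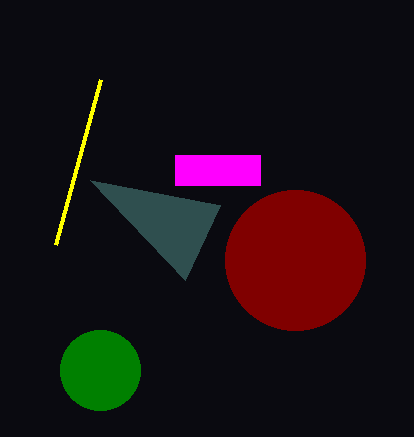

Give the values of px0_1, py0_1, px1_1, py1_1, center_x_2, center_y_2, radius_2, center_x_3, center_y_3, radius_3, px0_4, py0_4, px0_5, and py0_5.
px0_1 = 175; py0_1 = 155; px1_1 = 260; py1_1 = 185; center_x_2 = 100; center_y_2 = 370; radius_2 = 40; center_x_3 = 295; center_y_3 = 260; radius_3 = 70; px0_4 = 100; py0_4 = 80; px0_5 = 220; py0_5 = 205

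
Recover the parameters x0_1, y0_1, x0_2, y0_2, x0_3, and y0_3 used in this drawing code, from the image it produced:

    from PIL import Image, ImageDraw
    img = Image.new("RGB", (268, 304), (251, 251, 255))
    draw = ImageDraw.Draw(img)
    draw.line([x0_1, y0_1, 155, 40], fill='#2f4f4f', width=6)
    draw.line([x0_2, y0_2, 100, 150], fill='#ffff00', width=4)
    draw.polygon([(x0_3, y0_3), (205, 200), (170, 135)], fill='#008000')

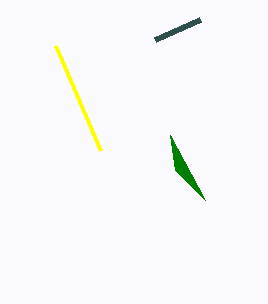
x0_1 = 200; y0_1 = 20; x0_2 = 55; y0_2 = 45; x0_3 = 175; y0_3 = 170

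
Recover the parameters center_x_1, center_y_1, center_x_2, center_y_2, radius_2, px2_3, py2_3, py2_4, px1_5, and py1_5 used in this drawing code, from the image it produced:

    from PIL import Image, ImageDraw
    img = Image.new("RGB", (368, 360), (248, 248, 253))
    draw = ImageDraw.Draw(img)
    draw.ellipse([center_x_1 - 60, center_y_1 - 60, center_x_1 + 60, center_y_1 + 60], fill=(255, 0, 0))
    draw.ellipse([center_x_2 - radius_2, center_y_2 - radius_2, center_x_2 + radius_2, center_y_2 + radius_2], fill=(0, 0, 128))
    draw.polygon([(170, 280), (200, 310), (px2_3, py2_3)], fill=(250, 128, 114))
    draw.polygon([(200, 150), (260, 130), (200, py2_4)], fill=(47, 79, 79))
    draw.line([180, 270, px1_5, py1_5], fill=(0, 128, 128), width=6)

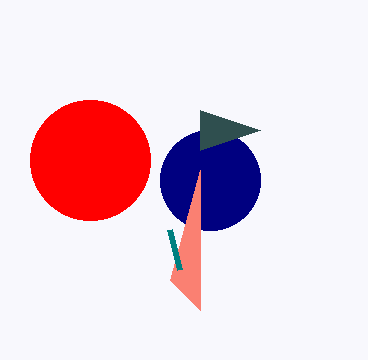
center_x_1 = 90
center_y_1 = 160
center_x_2 = 210
center_y_2 = 180
radius_2 = 50
px2_3 = 200
py2_3 = 170
py2_4 = 110
px1_5 = 170
py1_5 = 230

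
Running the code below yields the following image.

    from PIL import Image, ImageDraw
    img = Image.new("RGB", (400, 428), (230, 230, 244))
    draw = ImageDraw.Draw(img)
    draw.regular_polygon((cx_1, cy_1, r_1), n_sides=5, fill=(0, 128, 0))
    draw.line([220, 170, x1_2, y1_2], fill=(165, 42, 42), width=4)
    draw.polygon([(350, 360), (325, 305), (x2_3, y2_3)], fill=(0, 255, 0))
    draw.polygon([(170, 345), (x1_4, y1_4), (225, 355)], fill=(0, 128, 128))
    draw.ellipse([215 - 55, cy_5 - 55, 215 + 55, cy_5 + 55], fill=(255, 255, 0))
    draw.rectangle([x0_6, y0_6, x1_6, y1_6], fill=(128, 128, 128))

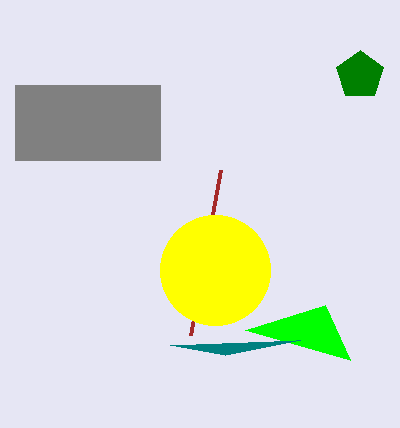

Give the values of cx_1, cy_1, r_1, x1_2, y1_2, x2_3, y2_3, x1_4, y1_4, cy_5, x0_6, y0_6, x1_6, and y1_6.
cx_1 = 360; cy_1 = 75; r_1 = 25; x1_2 = 190; y1_2 = 335; x2_3 = 245; y2_3 = 330; x1_4 = 300; y1_4 = 340; cy_5 = 270; x0_6 = 15; y0_6 = 85; x1_6 = 160; y1_6 = 160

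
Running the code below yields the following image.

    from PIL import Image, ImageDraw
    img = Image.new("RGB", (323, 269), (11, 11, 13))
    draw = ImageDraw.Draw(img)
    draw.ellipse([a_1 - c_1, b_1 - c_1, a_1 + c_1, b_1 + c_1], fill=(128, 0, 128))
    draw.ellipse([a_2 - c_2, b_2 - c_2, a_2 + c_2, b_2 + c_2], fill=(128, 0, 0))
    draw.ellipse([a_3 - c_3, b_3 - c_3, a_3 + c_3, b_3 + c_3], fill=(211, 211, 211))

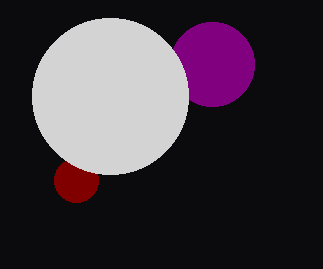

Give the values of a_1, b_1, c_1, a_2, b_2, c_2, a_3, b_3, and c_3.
a_1 = 212
b_1 = 64
c_1 = 42
a_2 = 76
b_2 = 180
c_2 = 22
a_3 = 110
b_3 = 96
c_3 = 78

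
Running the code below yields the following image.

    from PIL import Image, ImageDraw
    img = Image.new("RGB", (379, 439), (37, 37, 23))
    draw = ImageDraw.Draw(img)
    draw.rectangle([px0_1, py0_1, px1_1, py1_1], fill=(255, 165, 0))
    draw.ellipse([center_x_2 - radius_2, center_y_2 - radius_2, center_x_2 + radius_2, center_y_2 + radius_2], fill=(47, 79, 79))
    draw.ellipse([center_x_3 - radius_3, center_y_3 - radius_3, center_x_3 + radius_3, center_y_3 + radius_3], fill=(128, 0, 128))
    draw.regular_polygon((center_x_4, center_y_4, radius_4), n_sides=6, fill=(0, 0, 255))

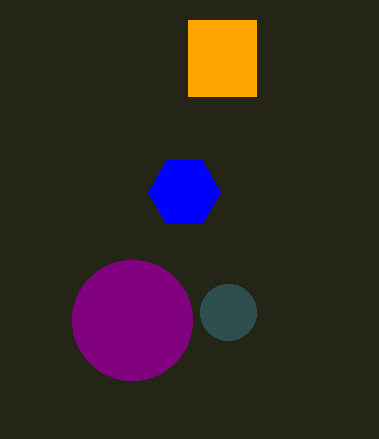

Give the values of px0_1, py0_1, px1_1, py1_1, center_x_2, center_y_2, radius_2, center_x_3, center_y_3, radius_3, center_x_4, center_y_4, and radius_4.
px0_1 = 188, py0_1 = 20, px1_1 = 256, py1_1 = 96, center_x_2 = 228, center_y_2 = 312, radius_2 = 28, center_x_3 = 132, center_y_3 = 320, radius_3 = 60, center_x_4 = 184, center_y_4 = 192, radius_4 = 36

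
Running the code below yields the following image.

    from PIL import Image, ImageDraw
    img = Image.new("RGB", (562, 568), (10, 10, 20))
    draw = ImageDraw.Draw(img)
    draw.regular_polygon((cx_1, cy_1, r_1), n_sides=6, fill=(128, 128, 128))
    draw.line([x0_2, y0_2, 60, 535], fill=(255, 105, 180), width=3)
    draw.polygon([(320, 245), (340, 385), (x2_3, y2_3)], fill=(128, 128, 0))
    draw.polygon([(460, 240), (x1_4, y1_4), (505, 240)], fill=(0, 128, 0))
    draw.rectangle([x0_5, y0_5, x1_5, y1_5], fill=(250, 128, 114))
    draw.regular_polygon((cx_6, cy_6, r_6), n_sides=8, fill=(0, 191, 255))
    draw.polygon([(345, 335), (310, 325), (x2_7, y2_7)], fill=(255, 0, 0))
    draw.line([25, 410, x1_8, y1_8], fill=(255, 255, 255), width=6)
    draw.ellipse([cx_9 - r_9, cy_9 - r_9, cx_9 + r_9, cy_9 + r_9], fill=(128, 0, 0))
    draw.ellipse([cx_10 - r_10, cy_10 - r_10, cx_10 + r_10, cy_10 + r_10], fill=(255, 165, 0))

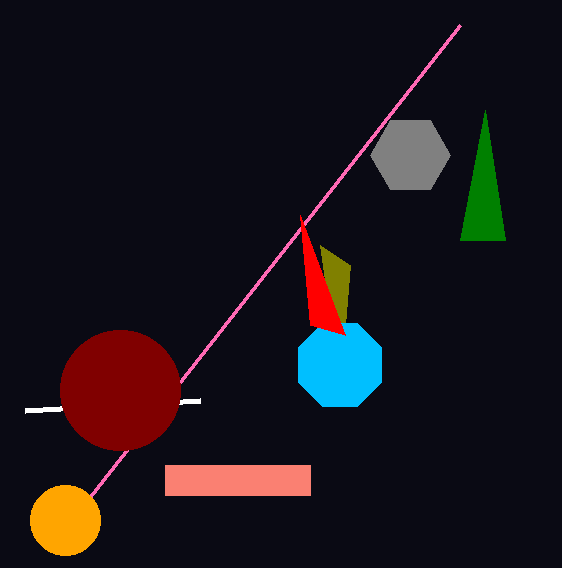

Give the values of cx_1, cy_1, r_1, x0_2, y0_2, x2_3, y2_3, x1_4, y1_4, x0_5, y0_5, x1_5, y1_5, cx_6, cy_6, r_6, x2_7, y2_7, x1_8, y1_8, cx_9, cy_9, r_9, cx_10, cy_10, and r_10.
cx_1 = 410, cy_1 = 155, r_1 = 40, x0_2 = 460, y0_2 = 25, x2_3 = 350, y2_3 = 265, x1_4 = 485, y1_4 = 110, x0_5 = 165, y0_5 = 465, x1_5 = 310, y1_5 = 495, cx_6 = 340, cy_6 = 365, r_6 = 45, x2_7 = 300, y2_7 = 215, x1_8 = 200, y1_8 = 400, cx_9 = 120, cy_9 = 390, r_9 = 60, cx_10 = 65, cy_10 = 520, r_10 = 35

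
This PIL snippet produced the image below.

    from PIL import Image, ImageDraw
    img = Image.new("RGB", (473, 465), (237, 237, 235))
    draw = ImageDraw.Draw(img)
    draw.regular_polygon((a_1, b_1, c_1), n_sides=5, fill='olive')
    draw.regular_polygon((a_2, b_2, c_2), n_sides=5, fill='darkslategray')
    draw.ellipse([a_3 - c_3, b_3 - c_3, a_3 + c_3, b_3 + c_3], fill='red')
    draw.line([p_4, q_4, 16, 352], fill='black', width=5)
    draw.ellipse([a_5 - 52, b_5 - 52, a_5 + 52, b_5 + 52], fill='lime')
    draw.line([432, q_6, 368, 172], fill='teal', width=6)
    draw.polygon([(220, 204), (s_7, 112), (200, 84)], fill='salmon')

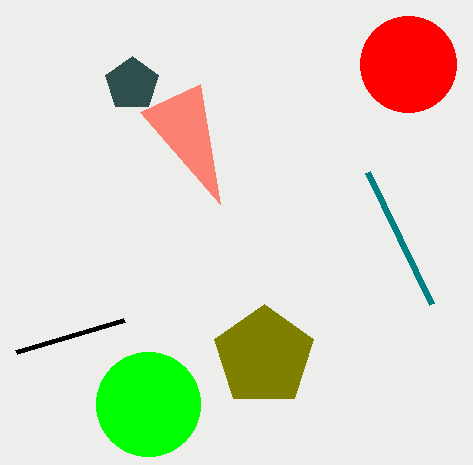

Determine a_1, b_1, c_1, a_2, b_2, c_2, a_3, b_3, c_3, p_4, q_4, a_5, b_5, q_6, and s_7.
a_1 = 264
b_1 = 356
c_1 = 52
a_2 = 132
b_2 = 84
c_2 = 28
a_3 = 408
b_3 = 64
c_3 = 48
p_4 = 124
q_4 = 320
a_5 = 148
b_5 = 404
q_6 = 304
s_7 = 140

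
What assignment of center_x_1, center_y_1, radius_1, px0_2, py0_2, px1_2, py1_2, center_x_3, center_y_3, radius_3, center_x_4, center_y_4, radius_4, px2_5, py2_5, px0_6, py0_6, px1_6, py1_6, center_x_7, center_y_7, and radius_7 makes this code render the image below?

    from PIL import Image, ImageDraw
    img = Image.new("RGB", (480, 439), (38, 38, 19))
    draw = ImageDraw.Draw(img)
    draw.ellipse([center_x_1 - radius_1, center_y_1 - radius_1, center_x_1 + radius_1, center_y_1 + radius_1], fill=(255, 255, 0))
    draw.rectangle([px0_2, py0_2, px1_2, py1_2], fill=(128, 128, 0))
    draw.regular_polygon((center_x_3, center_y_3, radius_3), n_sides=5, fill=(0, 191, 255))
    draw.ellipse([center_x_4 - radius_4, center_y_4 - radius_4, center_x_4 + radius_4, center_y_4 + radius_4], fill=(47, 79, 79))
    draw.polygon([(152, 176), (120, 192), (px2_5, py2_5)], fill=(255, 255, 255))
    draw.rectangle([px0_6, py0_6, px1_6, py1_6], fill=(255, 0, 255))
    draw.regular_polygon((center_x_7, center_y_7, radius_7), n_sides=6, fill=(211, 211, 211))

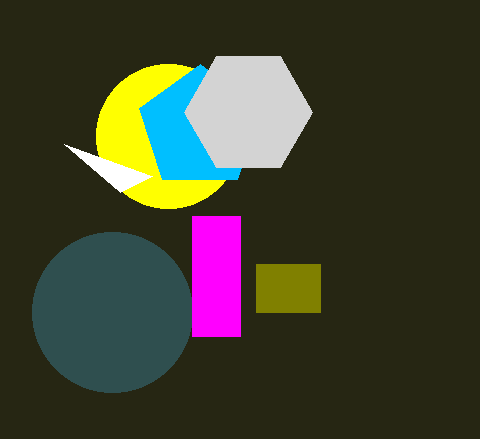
center_x_1 = 168
center_y_1 = 136
radius_1 = 72
px0_2 = 256
py0_2 = 264
px1_2 = 320
py1_2 = 312
center_x_3 = 200
center_y_3 = 128
radius_3 = 64
center_x_4 = 112
center_y_4 = 312
radius_4 = 80
px2_5 = 64
py2_5 = 144
px0_6 = 192
py0_6 = 216
px1_6 = 240
py1_6 = 336
center_x_7 = 248
center_y_7 = 112
radius_7 = 64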